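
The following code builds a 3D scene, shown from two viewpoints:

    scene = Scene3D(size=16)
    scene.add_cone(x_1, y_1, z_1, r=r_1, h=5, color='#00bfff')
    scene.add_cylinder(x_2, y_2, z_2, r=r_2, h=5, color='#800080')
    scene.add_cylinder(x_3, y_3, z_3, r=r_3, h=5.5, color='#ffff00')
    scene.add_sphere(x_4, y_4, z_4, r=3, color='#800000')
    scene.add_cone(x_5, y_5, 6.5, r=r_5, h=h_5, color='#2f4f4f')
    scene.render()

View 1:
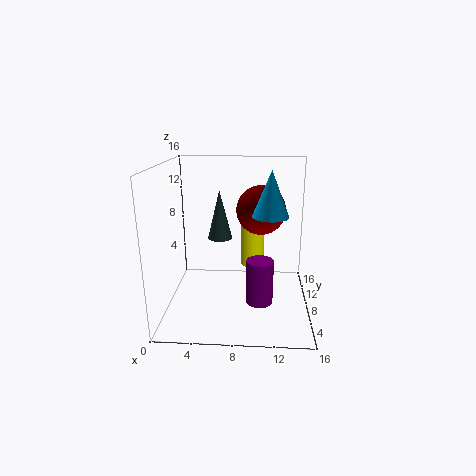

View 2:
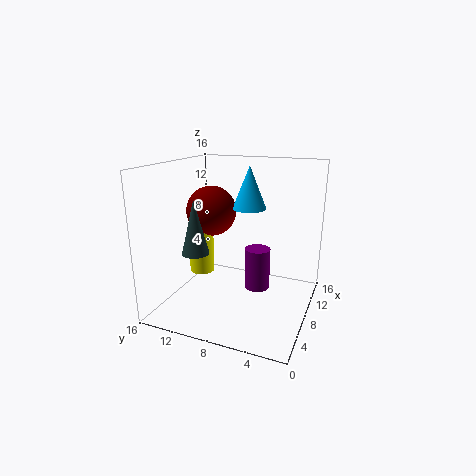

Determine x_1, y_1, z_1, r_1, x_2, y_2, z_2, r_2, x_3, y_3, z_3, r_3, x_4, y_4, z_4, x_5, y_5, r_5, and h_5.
x_1 = 11.5; y_1 = 8; z_1 = 10.5; r_1 = 2; x_2 = 10.5; y_2 = 6.5; z_2 = 1; r_2 = 1.5; x_3 = 9.5; y_3 = 13.5; z_3 = 2.5; r_3 = 1.5; x_4 = 10.5; y_4 = 12.5; z_4 = 10; x_5 = 5.5; y_5 = 12; r_5 = 1.5; h_5 = 6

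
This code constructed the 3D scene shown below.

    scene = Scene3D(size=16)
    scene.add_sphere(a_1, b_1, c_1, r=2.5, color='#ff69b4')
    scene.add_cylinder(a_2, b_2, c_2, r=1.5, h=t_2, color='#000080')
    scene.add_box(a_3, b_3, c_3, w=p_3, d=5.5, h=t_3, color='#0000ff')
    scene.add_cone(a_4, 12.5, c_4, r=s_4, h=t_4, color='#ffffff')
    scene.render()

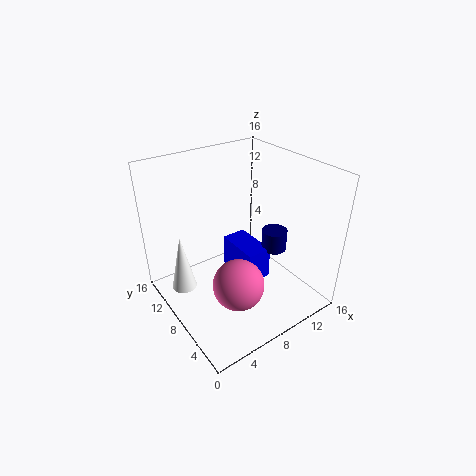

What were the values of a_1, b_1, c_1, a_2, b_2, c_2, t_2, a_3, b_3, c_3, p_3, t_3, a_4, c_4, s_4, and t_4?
a_1 = 4.5; b_1 = 3; c_1 = 6.5; a_2 = 13; b_2 = 7.5; c_2 = 5; t_2 = 2.5; a_3 = 9; b_3 = 7; c_3 = 1.5; p_3 = 3; t_3 = 4; a_4 = 3; c_4 = 0.5; s_4 = 1.5; t_4 = 7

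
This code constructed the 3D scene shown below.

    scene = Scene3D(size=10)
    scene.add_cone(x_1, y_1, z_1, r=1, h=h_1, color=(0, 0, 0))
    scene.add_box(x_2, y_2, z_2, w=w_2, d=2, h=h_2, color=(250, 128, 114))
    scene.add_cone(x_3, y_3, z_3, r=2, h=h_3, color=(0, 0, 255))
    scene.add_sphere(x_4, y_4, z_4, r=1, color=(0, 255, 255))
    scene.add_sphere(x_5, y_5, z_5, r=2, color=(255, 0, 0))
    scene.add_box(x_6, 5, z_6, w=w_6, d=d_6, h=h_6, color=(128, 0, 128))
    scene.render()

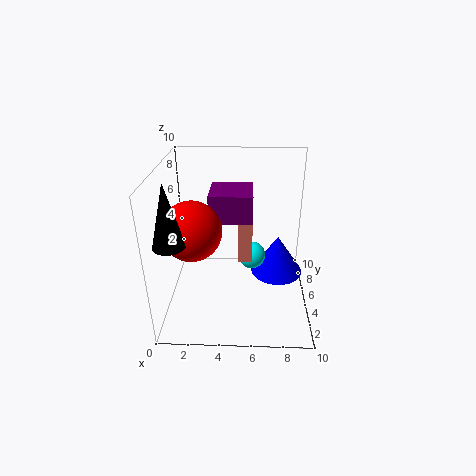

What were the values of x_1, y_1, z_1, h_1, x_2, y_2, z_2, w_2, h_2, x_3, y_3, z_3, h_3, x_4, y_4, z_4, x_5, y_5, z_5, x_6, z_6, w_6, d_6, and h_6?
x_1 = 1, y_1 = 2, z_1 = 6, h_1 = 4, x_2 = 5, y_2 = 5, z_2 = 3, w_2 = 1, h_2 = 3, x_3 = 8, y_3 = 7, z_3 = 1, h_3 = 3, x_4 = 6, y_4 = 6, z_4 = 3, x_5 = 2, y_5 = 4, z_5 = 6, x_6 = 3, z_6 = 6, w_6 = 3, d_6 = 3, h_6 = 2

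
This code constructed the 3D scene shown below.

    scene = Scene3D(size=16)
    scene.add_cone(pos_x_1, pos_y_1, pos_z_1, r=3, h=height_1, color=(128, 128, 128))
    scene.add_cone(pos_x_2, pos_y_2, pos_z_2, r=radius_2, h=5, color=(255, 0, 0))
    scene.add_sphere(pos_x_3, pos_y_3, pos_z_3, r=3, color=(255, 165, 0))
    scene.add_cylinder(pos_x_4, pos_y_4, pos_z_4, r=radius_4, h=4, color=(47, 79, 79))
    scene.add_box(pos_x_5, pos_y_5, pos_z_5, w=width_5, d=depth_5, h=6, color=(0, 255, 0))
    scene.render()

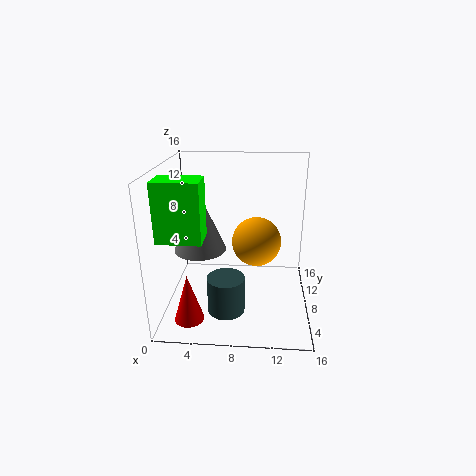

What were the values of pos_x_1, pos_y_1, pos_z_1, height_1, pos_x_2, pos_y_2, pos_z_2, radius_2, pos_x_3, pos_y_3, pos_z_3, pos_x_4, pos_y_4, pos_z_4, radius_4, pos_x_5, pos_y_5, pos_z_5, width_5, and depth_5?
pos_x_1 = 3.5
pos_y_1 = 9
pos_z_1 = 6
height_1 = 7
pos_x_2 = 3.5
pos_y_2 = 2
pos_z_2 = 1.5
radius_2 = 1.5
pos_x_3 = 10
pos_y_3 = 11.5
pos_z_3 = 6
pos_x_4 = 7
pos_y_4 = 4.5
pos_z_4 = 1
radius_4 = 2
pos_x_5 = 0.5
pos_y_5 = 2.5
pos_z_5 = 9.5
width_5 = 4.5
depth_5 = 3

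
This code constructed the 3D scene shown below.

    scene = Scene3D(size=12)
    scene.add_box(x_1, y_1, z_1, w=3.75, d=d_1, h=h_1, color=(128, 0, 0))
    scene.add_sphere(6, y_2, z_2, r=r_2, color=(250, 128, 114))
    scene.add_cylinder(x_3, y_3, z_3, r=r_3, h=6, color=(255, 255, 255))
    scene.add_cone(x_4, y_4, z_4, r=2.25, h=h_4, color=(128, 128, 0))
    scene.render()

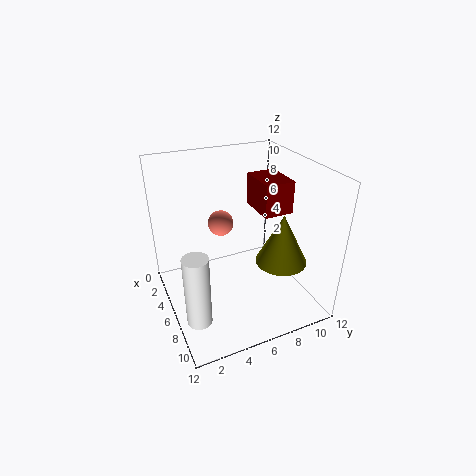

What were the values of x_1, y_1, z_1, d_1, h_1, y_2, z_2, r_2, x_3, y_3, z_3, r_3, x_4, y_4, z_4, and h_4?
x_1 = 1.5, y_1 = 9, z_1 = 6.75, d_1 = 2.75, h_1 = 3, y_2 = 4.5, z_2 = 7.75, r_2 = 1, x_3 = 8.5, y_3 = 1.5, z_3 = 0.75, r_3 = 1, x_4 = 7, y_4 = 9.75, z_4 = 3.25, h_4 = 4.5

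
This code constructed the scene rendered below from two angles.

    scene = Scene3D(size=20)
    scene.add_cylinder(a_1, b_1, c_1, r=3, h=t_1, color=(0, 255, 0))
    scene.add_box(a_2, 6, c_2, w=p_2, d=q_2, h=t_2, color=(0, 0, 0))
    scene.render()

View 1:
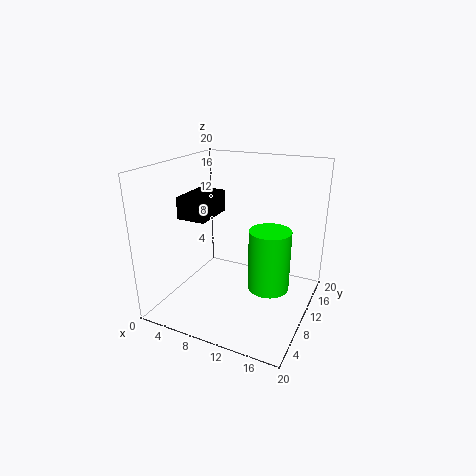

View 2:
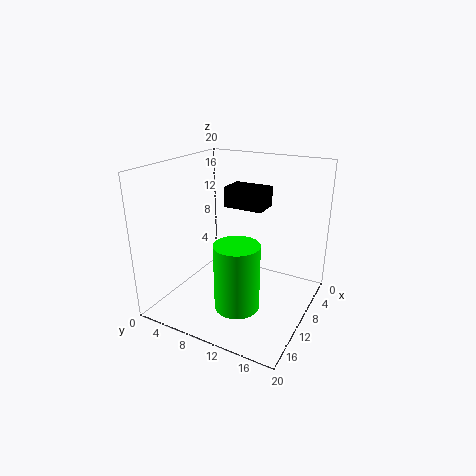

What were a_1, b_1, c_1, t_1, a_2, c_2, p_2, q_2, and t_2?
a_1 = 14
b_1 = 12
c_1 = 2
t_1 = 9
a_2 = 3
c_2 = 13
p_2 = 4
q_2 = 6
t_2 = 3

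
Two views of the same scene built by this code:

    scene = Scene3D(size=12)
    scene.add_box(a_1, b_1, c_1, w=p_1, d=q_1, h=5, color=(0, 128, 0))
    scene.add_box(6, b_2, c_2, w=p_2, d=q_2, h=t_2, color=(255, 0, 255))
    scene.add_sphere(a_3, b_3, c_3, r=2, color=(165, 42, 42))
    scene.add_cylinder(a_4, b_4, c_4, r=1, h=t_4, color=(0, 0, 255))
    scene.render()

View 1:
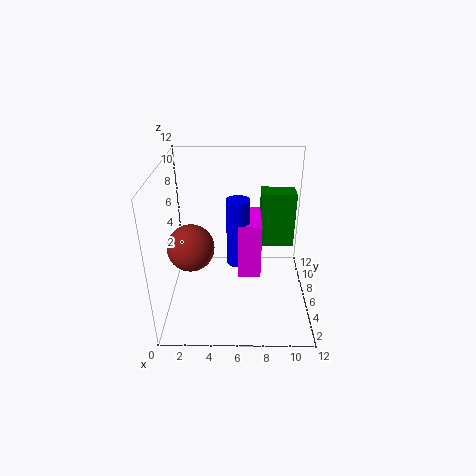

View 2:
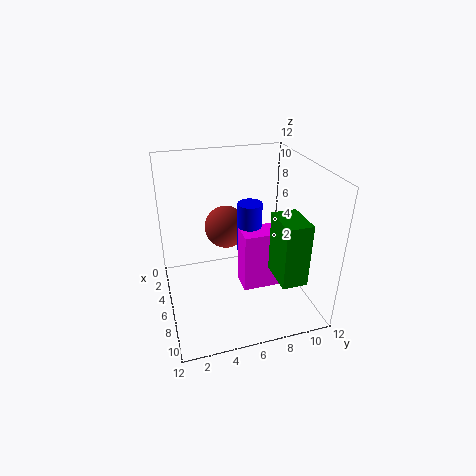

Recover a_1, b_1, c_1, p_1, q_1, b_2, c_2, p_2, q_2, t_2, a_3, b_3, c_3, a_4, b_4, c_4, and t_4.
a_1 = 8, b_1 = 8, c_1 = 4, p_1 = 3, q_1 = 2, b_2 = 6, c_2 = 2, p_2 = 2, q_2 = 4, t_2 = 5, a_3 = 2, b_3 = 6, c_3 = 5, a_4 = 6, b_4 = 7, c_4 = 3, t_4 = 6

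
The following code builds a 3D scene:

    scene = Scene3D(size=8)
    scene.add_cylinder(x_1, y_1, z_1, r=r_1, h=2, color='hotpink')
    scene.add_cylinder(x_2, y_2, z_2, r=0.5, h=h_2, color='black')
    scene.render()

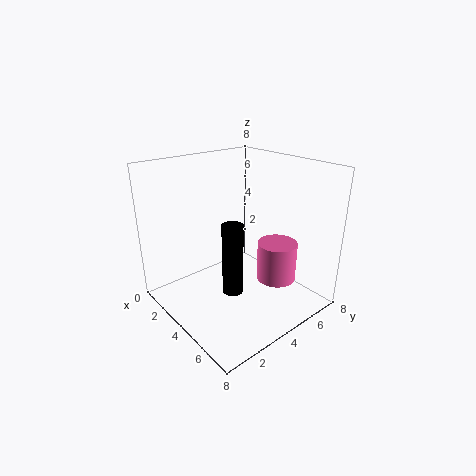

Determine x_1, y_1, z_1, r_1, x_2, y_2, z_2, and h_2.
x_1 = 6.5, y_1 = 4.5, z_1 = 2.5, r_1 = 1, x_2 = 6, y_2 = 2, z_2 = 2.5, h_2 = 3.5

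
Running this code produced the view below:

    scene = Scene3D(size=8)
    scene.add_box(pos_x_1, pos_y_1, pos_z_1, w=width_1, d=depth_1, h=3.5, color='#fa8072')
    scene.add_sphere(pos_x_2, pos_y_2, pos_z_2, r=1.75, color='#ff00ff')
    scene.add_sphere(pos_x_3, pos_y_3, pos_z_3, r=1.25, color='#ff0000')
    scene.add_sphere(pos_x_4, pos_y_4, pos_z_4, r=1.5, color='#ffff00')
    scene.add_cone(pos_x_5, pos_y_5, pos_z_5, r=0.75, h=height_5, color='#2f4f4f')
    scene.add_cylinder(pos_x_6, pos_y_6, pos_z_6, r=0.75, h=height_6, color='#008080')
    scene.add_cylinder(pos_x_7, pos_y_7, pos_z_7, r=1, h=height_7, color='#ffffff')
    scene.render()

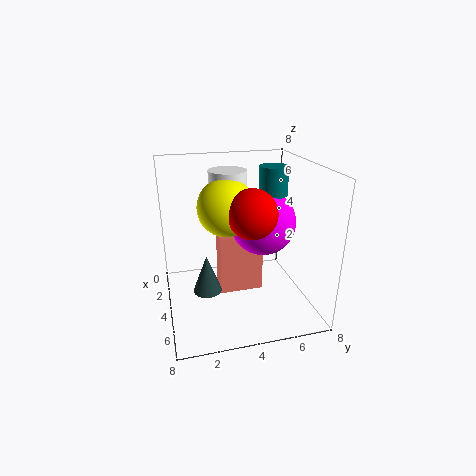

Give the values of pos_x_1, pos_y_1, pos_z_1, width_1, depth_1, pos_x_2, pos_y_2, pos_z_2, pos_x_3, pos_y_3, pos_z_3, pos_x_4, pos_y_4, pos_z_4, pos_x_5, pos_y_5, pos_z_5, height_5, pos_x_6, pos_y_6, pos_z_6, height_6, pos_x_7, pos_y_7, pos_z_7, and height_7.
pos_x_1 = 2.75; pos_y_1 = 3; pos_z_1 = 0.5; width_1 = 1.25; depth_1 = 2.5; pos_x_2 = 4.5; pos_y_2 = 5.25; pos_z_2 = 5; pos_x_3 = 5.75; pos_y_3 = 4.25; pos_z_3 = 6; pos_x_4 = 4.5; pos_y_4 = 3.25; pos_z_4 = 6; pos_x_5 = 5.25; pos_y_5 = 2; pos_z_5 = 1.75; height_5 = 2; pos_x_6 = 4.5; pos_y_6 = 5.75; pos_z_6 = 6.5; height_6 = 1.5; pos_x_7 = 3.75; pos_y_7 = 3.5; pos_z_7 = 6; height_7 = 1.75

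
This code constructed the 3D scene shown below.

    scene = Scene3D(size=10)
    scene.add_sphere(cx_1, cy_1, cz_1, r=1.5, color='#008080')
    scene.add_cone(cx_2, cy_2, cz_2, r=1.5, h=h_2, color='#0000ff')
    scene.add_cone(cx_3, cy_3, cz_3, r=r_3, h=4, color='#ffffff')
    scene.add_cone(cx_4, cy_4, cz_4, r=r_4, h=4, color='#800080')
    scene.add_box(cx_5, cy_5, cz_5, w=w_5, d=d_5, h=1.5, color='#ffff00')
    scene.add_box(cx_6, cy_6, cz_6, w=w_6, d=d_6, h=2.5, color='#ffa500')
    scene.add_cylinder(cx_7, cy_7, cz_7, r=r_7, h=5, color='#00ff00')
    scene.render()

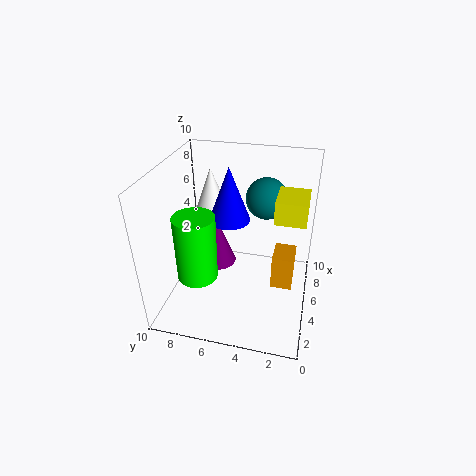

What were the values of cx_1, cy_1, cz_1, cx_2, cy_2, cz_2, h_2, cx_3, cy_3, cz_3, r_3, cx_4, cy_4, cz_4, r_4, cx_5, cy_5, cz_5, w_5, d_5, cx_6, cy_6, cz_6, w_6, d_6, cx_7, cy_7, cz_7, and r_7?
cx_1 = 7.5, cy_1 = 3.5, cz_1 = 7, cx_2 = 6.5, cy_2 = 6, cz_2 = 5.5, h_2 = 4, cx_3 = 8.5, cy_3 = 8, cz_3 = 4.5, r_3 = 1.5, cx_4 = 8, cy_4 = 7.5, cz_4 = 0.5, r_4 = 1.5, cx_5 = 4, cy_5 = 0.5, cz_5 = 7, w_5 = 2.5, d_5 = 2, cx_6 = 4.5, cy_6 = 1, cz_6 = 1.5, w_6 = 2, d_6 = 1.5, cx_7 = 4.5, cy_7 = 8, cz_7 = 1.5, r_7 = 1.5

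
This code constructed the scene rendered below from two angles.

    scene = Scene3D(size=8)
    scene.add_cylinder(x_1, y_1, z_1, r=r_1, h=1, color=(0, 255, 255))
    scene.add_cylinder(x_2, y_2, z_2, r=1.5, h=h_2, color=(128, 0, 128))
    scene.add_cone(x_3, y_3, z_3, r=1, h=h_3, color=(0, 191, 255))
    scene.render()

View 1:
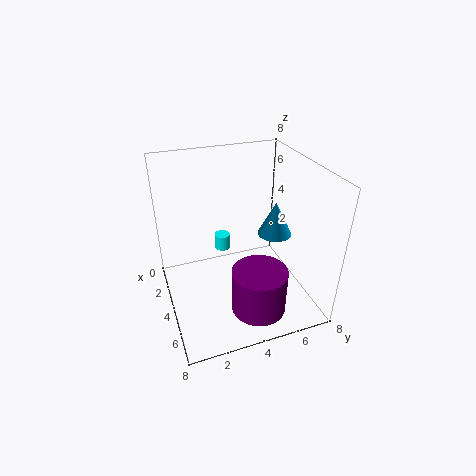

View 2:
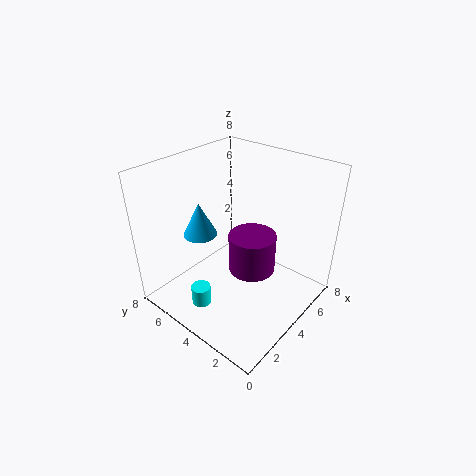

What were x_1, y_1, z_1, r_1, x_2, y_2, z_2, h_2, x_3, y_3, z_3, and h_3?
x_1 = 1, y_1 = 4, z_1 = 1.5, r_1 = 0.5, x_2 = 6, y_2 = 4.5, z_2 = 0.5, h_2 = 2.5, x_3 = 3.5, y_3 = 6.5, z_3 = 3.5, h_3 = 2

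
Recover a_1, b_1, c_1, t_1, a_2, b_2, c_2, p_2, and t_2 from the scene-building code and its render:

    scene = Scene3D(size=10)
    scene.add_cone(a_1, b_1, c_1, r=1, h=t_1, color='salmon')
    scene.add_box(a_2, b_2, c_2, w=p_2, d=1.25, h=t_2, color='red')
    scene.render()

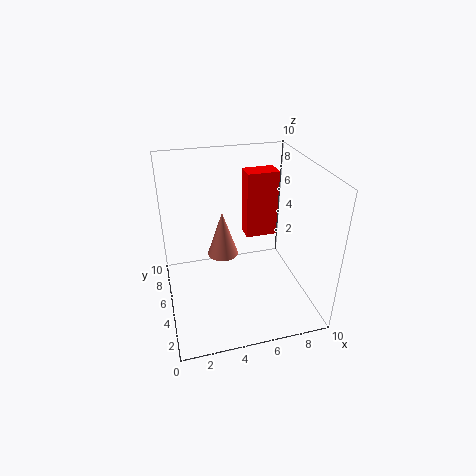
a_1 = 3.75, b_1 = 4.25, c_1 = 4.5, t_1 = 3, a_2 = 5.25, b_2 = 3.75, c_2 = 5.75, p_2 = 2, t_2 = 4.25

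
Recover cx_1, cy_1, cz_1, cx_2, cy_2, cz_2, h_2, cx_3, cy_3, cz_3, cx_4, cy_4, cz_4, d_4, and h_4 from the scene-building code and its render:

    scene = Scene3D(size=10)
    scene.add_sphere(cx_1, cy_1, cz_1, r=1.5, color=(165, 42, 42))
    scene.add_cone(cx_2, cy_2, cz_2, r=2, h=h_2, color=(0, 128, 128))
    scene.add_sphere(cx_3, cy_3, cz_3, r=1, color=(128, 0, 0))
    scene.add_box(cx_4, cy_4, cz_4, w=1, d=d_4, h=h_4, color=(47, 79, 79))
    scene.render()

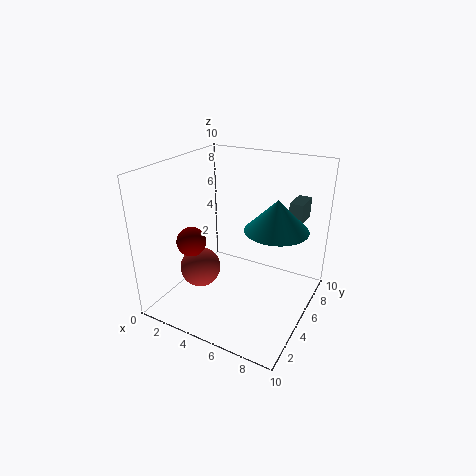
cx_1 = 2, cy_1 = 4.5, cz_1 = 2, cx_2 = 8, cy_2 = 4.5, cz_2 = 6.5, h_2 = 2, cx_3 = 2.5, cy_3 = 3, cz_3 = 5, cx_4 = 7.5, cy_4 = 8, cz_4 = 5.5, d_4 = 2, h_4 = 1.5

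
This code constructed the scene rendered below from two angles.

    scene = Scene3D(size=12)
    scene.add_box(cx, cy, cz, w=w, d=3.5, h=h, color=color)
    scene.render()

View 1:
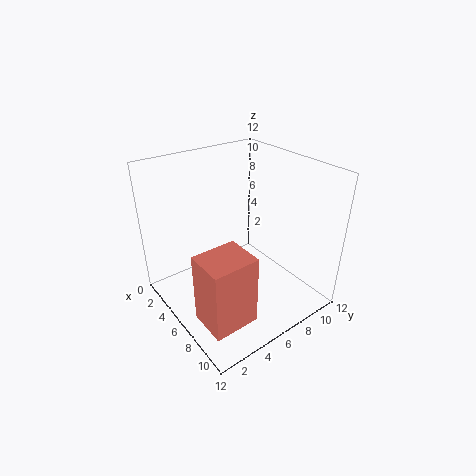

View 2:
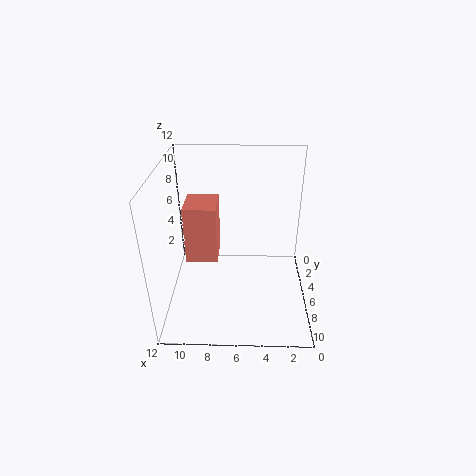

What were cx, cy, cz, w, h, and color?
cx = 8
cy = 0.5
cz = 2
w = 3
h = 5.5
color = 'salmon'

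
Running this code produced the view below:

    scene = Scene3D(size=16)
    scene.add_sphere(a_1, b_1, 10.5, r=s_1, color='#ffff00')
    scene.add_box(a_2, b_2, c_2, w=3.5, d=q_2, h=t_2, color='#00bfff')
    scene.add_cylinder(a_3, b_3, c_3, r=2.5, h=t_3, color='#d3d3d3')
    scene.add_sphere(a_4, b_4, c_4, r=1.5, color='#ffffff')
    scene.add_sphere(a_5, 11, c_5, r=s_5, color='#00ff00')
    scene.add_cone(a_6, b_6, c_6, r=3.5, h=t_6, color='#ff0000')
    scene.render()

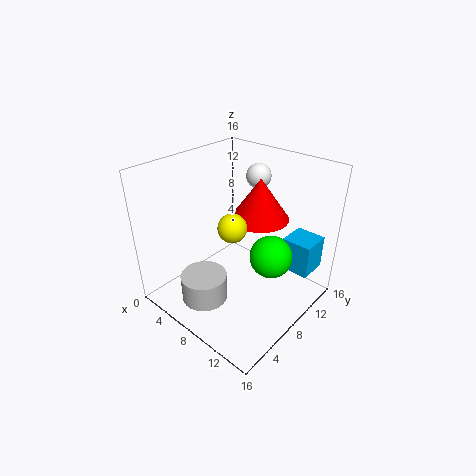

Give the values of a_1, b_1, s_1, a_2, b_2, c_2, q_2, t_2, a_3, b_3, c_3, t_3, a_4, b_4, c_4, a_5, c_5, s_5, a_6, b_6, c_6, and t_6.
a_1 = 9, b_1 = 6, s_1 = 1.5, a_2 = 11, b_2 = 12.5, c_2 = 3, q_2 = 3.5, t_2 = 4, a_3 = 7, b_3 = 3.5, c_3 = 2, t_3 = 3, a_4 = 6, b_4 = 14, c_4 = 13, a_5 = 10.5, c_5 = 5, s_5 = 2.5, a_6 = 7.5, b_6 = 12.5, c_6 = 8.5, t_6 = 5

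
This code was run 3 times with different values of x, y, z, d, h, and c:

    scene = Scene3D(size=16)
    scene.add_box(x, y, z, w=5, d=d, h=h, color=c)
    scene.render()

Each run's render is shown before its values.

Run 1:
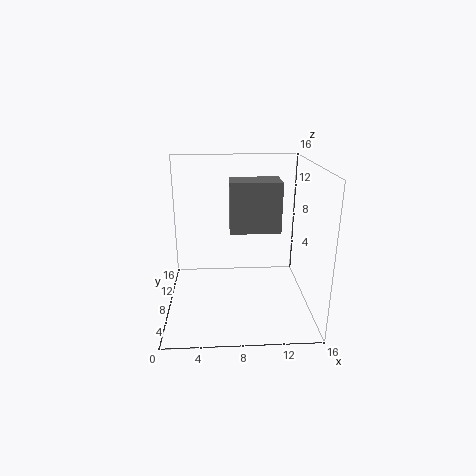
x = 7
y = 4
z = 10
d = 3
h = 5
c = 'gray'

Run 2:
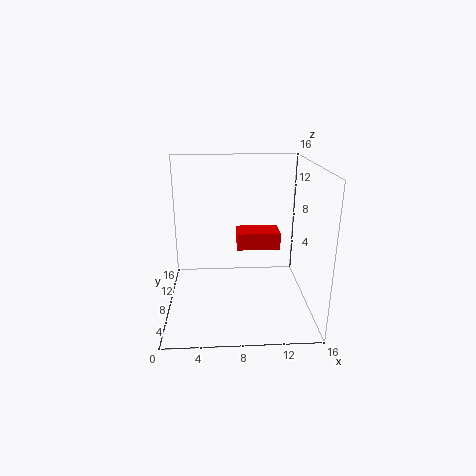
x = 8
y = 9
z = 6
d = 3
h = 2
c = 'red'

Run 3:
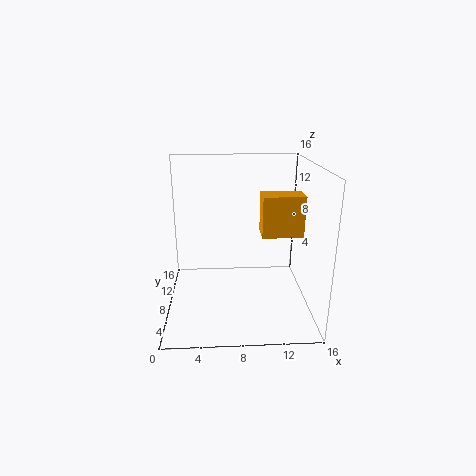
x = 11
y = 10
z = 7
d = 3
h = 5
c = 'orange'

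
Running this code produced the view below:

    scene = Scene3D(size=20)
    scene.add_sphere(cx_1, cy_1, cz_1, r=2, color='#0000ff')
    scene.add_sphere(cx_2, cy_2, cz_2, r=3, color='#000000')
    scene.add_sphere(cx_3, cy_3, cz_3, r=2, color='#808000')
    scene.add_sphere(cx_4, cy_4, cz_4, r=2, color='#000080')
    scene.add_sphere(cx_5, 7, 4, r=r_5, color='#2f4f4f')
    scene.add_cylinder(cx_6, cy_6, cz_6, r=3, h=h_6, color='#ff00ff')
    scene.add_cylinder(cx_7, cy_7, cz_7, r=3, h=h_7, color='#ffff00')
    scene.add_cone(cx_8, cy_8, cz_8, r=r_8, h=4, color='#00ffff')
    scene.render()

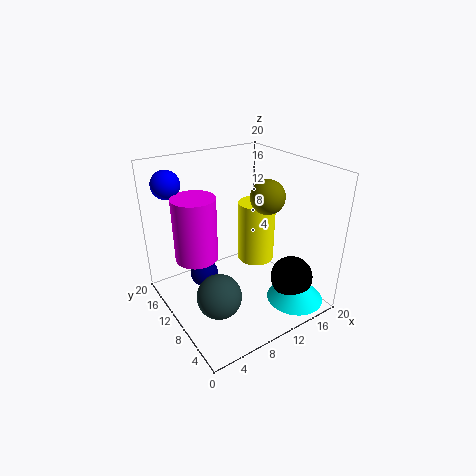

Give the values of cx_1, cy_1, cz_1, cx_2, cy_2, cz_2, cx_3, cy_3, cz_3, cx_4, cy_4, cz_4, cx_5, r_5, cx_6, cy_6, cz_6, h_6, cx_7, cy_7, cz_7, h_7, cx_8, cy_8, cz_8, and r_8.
cx_1 = 3
cy_1 = 17
cz_1 = 17
cx_2 = 16
cy_2 = 5
cz_2 = 4
cx_3 = 10
cy_3 = 4
cz_3 = 18
cx_4 = 6
cy_4 = 13
cz_4 = 4
cx_5 = 5
r_5 = 3
cx_6 = 5
cy_6 = 13
cz_6 = 7
h_6 = 9
cx_7 = 17
cy_7 = 15
cz_7 = 2
h_7 = 10
cx_8 = 16
cy_8 = 4
cz_8 = 1
r_8 = 4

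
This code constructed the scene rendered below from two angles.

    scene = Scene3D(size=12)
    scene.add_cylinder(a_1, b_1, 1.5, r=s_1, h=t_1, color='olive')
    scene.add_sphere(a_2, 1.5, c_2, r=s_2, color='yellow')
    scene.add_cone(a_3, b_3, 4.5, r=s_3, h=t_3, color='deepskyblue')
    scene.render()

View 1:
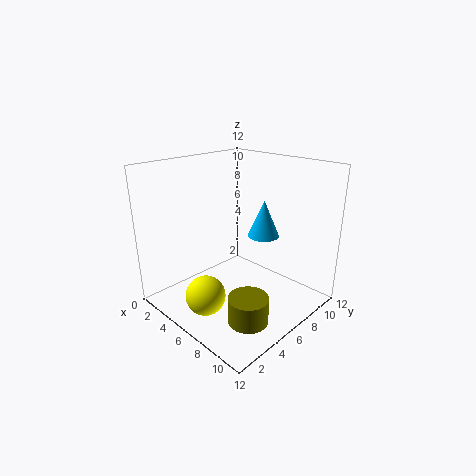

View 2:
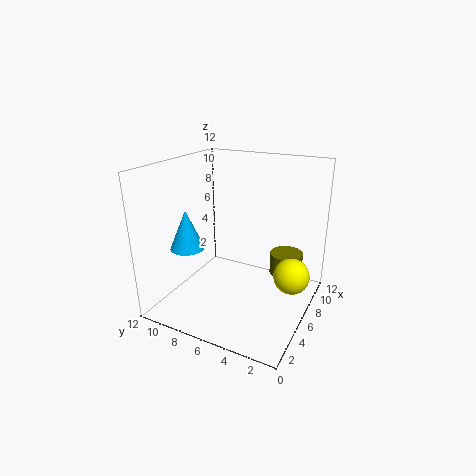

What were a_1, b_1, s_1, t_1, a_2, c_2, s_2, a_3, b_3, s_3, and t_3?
a_1 = 10
b_1 = 3
s_1 = 1.5
t_1 = 2
a_2 = 7
c_2 = 3
s_2 = 1.5
a_3 = 5
b_3 = 10.5
s_3 = 1.5
t_3 = 3.5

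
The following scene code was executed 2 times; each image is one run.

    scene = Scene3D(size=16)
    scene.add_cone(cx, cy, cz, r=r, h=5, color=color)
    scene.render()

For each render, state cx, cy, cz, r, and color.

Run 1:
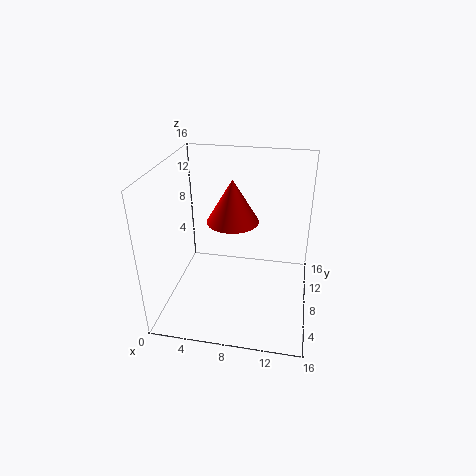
cx = 7, cy = 10, cz = 9, r = 3, color = 'red'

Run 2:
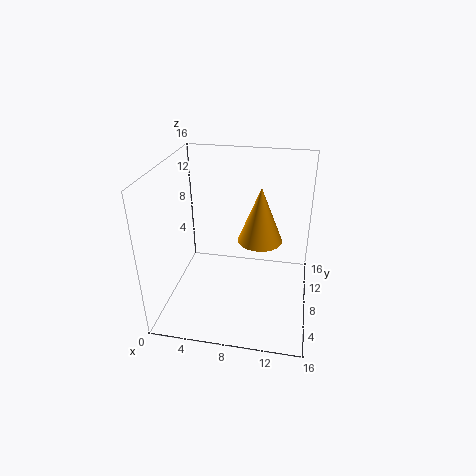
cx = 11, cy = 3, cz = 11, r = 2, color = 'orange'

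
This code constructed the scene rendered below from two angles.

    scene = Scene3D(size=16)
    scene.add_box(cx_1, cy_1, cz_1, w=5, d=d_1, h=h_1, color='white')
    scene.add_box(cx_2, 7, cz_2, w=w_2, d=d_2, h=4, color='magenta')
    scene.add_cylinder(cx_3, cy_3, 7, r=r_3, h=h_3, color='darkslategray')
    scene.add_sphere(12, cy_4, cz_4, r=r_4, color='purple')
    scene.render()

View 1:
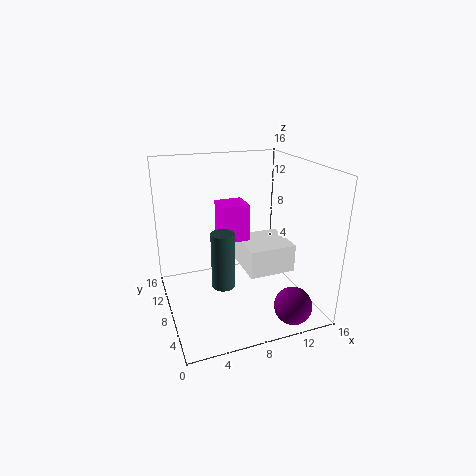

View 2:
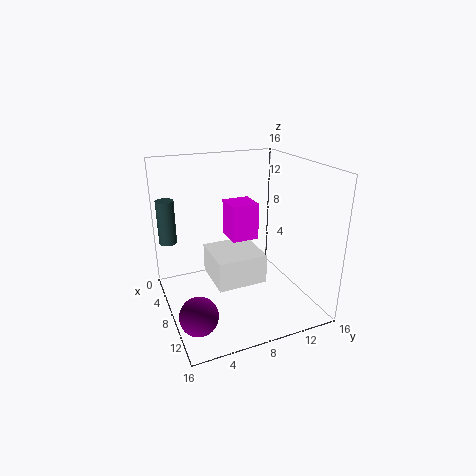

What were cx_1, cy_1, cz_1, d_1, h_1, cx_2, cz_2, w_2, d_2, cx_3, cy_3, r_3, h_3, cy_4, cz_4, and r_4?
cx_1 = 8, cy_1 = 4, cz_1 = 5, d_1 = 5, h_1 = 3, cx_2 = 6, cz_2 = 8, w_2 = 3, d_2 = 3, cx_3 = 4, cy_3 = 1, r_3 = 1, h_3 = 5, cy_4 = 2, cz_4 = 2, r_4 = 2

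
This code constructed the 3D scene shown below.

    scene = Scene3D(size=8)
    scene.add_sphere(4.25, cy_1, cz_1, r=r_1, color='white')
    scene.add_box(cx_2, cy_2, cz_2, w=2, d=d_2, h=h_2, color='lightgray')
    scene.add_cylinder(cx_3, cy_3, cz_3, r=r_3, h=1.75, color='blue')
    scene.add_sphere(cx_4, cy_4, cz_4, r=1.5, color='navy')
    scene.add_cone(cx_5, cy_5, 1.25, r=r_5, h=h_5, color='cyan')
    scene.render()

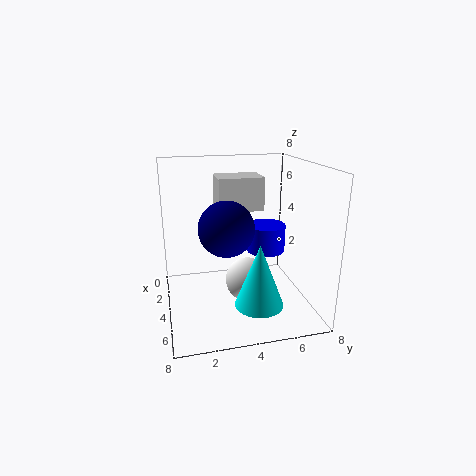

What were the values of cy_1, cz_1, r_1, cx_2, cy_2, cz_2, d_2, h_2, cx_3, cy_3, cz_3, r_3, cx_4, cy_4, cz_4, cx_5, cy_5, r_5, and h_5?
cy_1 = 4.5; cz_1 = 1.5; r_1 = 1.25; cx_2 = 0.5; cy_2 = 3.25; cz_2 = 5; d_2 = 2.75; h_2 = 2; cx_3 = 1.5; cy_3 = 6.5; cz_3 = 2; r_3 = 1.25; cx_4 = 4.5; cy_4 = 3.25; cz_4 = 4.75; cx_5 = 6.5; cy_5 = 4.5; r_5 = 1.25; h_5 = 3.25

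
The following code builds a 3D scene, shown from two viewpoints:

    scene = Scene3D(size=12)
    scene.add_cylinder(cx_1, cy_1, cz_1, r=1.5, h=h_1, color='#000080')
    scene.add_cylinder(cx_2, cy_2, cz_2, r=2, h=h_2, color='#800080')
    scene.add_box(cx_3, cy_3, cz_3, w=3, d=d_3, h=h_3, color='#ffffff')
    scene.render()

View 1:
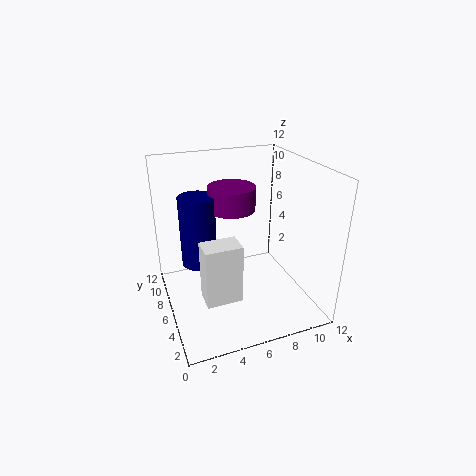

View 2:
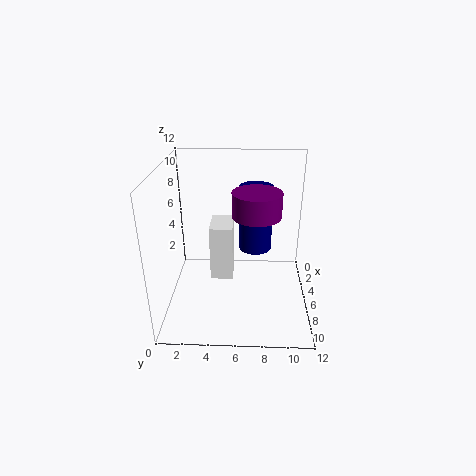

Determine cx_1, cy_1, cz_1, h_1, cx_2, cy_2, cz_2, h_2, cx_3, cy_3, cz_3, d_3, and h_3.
cx_1 = 3, cy_1 = 7.5, cz_1 = 3.5, h_1 = 6, cx_2 = 6, cy_2 = 7.5, cz_2 = 8, h_2 = 2, cx_3 = 2.5, cy_3 = 3.5, cz_3 = 1.5, d_3 = 2, h_3 = 5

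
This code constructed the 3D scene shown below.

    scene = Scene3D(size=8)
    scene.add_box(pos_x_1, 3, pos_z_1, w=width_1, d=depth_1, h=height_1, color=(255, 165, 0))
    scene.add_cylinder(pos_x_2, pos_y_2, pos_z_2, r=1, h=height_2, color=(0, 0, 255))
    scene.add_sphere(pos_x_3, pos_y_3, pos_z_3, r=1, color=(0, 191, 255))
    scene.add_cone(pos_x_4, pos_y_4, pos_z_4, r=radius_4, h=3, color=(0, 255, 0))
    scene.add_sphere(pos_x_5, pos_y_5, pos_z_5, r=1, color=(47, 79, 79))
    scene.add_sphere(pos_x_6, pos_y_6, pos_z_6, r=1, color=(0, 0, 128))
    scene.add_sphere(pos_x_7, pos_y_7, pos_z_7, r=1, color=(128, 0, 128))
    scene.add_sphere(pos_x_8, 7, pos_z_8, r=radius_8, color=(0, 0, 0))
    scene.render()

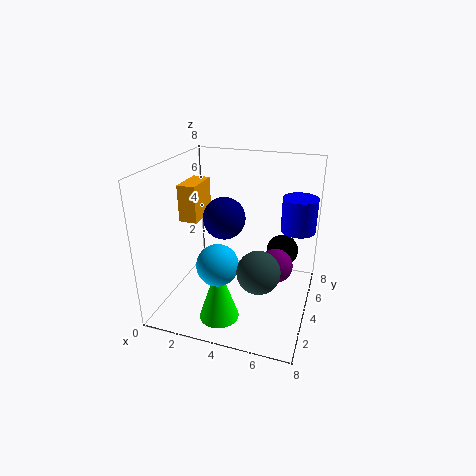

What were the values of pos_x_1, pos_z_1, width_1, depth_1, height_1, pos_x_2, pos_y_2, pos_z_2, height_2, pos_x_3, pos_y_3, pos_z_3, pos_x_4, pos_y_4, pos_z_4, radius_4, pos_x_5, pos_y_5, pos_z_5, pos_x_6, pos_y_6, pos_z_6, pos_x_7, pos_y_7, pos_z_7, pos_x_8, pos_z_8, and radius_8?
pos_x_1 = 1, pos_z_1 = 5, width_1 = 1, depth_1 = 2, height_1 = 2, pos_x_2 = 7, pos_y_2 = 6, pos_z_2 = 4, height_2 = 2, pos_x_3 = 4, pos_y_3 = 1, pos_z_3 = 4, pos_x_4 = 4, pos_y_4 = 1, pos_z_4 = 1, radius_4 = 1, pos_x_5 = 6, pos_y_5 = 1, pos_z_5 = 4, pos_x_6 = 4, pos_y_6 = 2, pos_z_6 = 6, pos_x_7 = 6, pos_y_7 = 5, pos_z_7 = 2, pos_x_8 = 6, pos_z_8 = 2, radius_8 = 1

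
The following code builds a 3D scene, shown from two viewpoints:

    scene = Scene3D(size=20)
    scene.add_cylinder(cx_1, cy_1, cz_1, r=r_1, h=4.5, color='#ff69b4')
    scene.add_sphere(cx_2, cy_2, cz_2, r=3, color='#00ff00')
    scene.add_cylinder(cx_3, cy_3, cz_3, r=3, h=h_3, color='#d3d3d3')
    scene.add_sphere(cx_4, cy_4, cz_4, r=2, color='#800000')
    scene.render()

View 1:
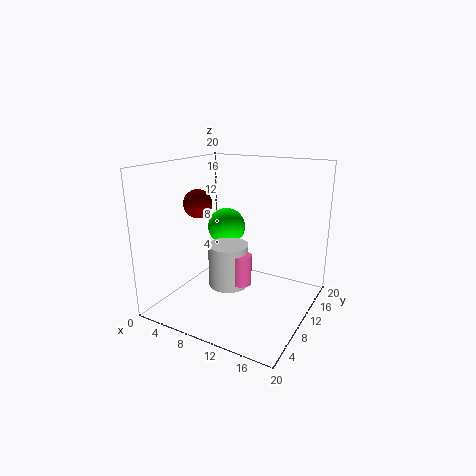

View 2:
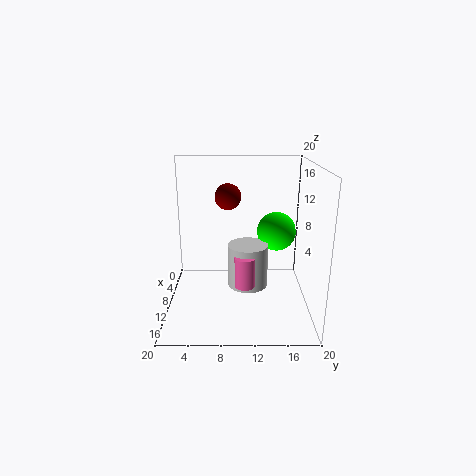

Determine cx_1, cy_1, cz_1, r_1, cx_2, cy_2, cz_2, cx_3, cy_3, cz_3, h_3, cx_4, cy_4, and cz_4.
cx_1 = 10, cy_1 = 11, cz_1 = 2.5, r_1 = 1.5, cx_2 = 4.5, cy_2 = 16, cz_2 = 9, cx_3 = 7.5, cy_3 = 11.5, cz_3 = 1.5, h_3 = 6.5, cx_4 = 4.5, cy_4 = 8.5, cz_4 = 14.5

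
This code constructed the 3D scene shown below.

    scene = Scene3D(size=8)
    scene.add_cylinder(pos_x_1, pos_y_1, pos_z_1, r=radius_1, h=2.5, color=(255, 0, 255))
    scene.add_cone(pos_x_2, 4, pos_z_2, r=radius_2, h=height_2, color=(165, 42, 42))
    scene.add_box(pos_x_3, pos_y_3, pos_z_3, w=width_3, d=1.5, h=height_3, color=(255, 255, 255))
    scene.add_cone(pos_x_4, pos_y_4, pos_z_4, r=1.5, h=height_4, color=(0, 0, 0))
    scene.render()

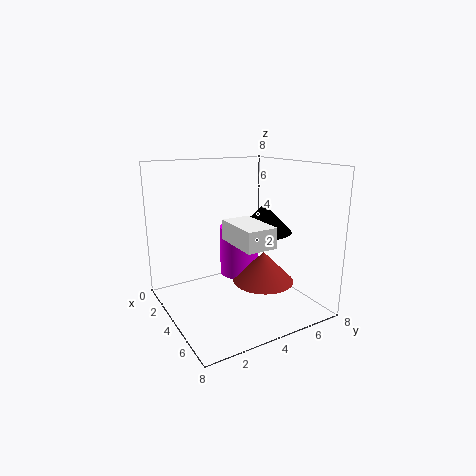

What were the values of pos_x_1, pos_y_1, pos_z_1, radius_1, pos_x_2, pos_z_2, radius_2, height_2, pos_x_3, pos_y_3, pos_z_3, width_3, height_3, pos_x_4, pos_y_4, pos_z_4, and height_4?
pos_x_1 = 5
pos_y_1 = 3.5
pos_z_1 = 2.5
radius_1 = 1
pos_x_2 = 6.5
pos_z_2 = 2.5
radius_2 = 1.5
height_2 = 1.5
pos_x_3 = 5
pos_y_3 = 2.5
pos_z_3 = 4.5
width_3 = 2.5
height_3 = 1
pos_x_4 = 5
pos_y_4 = 5
pos_z_4 = 4.5
height_4 = 1.5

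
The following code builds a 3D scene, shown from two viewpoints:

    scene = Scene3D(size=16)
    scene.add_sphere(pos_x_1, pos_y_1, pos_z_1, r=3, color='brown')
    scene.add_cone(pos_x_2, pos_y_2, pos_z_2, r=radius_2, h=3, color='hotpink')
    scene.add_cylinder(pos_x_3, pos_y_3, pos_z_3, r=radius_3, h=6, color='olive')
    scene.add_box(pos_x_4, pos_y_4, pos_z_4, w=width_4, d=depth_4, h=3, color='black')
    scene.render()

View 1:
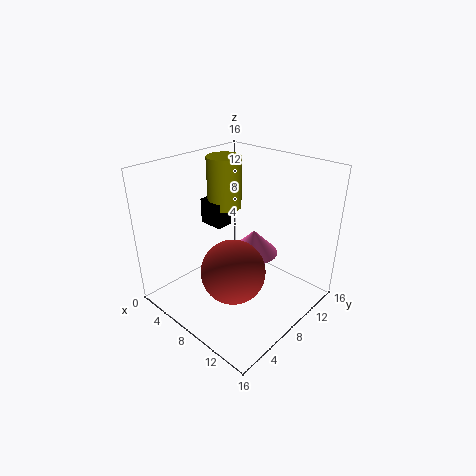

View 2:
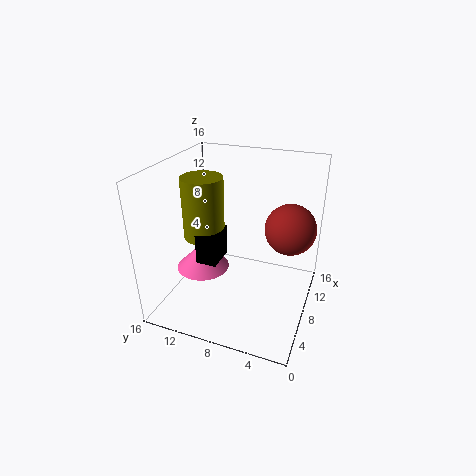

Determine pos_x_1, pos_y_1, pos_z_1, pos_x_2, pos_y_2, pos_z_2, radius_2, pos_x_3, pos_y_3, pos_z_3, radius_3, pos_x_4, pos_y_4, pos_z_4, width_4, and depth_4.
pos_x_1 = 12, pos_y_1 = 3, pos_z_1 = 8, pos_x_2 = 7, pos_y_2 = 12, pos_z_2 = 4, radius_2 = 3, pos_x_3 = 4, pos_y_3 = 10, pos_z_3 = 10, radius_3 = 2, pos_x_4 = 2, pos_y_4 = 8, pos_z_4 = 8, width_4 = 3, depth_4 = 2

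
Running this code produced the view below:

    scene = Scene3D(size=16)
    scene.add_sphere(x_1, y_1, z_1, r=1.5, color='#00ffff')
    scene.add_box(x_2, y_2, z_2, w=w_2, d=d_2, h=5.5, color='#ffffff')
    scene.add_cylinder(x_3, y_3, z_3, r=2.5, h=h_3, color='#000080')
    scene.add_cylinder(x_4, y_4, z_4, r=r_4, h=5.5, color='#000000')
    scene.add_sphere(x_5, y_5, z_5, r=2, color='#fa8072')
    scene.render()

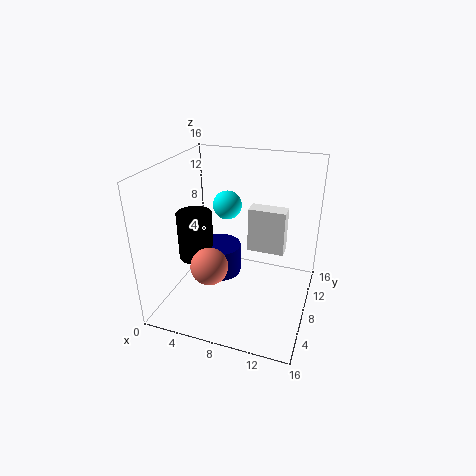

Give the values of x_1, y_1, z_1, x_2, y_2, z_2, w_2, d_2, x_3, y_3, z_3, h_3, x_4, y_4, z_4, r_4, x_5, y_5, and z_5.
x_1 = 7, y_1 = 7.5, z_1 = 12, x_2 = 8, y_2 = 11.5, z_2 = 4.5, w_2 = 4.5, d_2 = 2, x_3 = 5.5, y_3 = 8.5, z_3 = 3, h_3 = 3.5, x_4 = 3, y_4 = 7.5, z_4 = 5, r_4 = 2, x_5 = 6, y_5 = 4.5, z_5 = 6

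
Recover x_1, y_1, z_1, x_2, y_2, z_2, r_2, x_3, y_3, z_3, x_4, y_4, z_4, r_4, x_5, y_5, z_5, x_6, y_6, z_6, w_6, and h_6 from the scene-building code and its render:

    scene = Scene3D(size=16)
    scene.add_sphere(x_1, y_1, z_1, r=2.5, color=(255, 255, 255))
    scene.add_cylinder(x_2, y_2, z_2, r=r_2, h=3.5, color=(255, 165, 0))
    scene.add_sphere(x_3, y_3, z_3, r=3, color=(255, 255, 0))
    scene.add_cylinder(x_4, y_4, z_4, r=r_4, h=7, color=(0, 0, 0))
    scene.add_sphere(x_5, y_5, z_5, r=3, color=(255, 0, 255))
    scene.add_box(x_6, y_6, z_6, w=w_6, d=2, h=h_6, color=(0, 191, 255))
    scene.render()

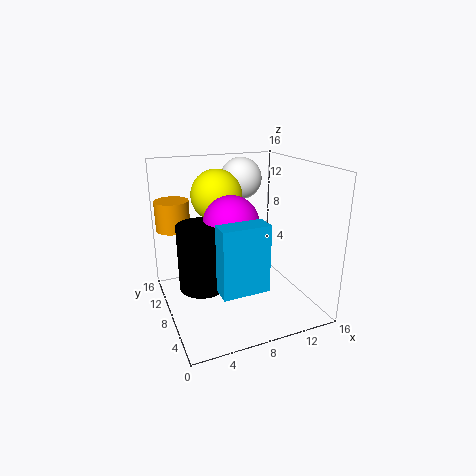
x_1 = 10.5, y_1 = 13, z_1 = 13.5, x_2 = 2, y_2 = 13.5, z_2 = 8, r_2 = 2, x_3 = 7, y_3 = 12, z_3 = 12, x_4 = 3.5, y_4 = 7, z_4 = 3.5, r_4 = 2.5, x_5 = 7, y_5 = 7.5, z_5 = 10, x_6 = 3.5, y_6 = 0.5, z_6 = 5.5, w_6 = 4.5, h_6 = 6.5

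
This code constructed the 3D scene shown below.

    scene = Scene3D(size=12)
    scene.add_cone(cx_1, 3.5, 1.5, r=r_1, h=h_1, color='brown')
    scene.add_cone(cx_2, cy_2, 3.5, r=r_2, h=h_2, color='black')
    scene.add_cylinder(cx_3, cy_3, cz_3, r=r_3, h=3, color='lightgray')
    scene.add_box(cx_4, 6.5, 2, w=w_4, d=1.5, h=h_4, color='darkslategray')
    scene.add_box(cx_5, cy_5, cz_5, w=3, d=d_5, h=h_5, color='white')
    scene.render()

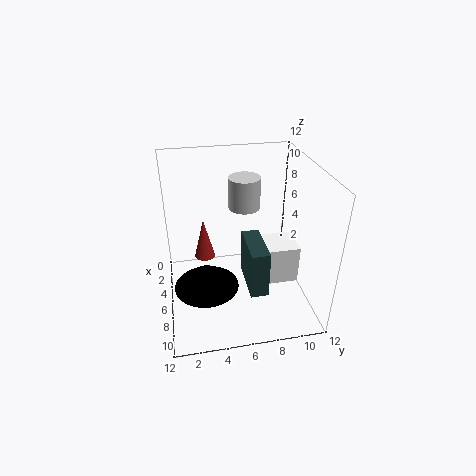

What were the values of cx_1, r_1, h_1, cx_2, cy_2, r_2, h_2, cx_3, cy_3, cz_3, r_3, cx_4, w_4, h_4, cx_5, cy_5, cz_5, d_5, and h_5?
cx_1 = 1.5
r_1 = 1
h_1 = 4
cx_2 = 8.5
cy_2 = 3
r_2 = 2.5
h_2 = 2
cx_3 = 1.5
cy_3 = 7.5
cz_3 = 6.5
r_3 = 1.5
cx_4 = 5
w_4 = 4
h_4 = 4
cx_5 = 3.5
cy_5 = 7.5
cz_5 = 1
d_5 = 4
h_5 = 3.5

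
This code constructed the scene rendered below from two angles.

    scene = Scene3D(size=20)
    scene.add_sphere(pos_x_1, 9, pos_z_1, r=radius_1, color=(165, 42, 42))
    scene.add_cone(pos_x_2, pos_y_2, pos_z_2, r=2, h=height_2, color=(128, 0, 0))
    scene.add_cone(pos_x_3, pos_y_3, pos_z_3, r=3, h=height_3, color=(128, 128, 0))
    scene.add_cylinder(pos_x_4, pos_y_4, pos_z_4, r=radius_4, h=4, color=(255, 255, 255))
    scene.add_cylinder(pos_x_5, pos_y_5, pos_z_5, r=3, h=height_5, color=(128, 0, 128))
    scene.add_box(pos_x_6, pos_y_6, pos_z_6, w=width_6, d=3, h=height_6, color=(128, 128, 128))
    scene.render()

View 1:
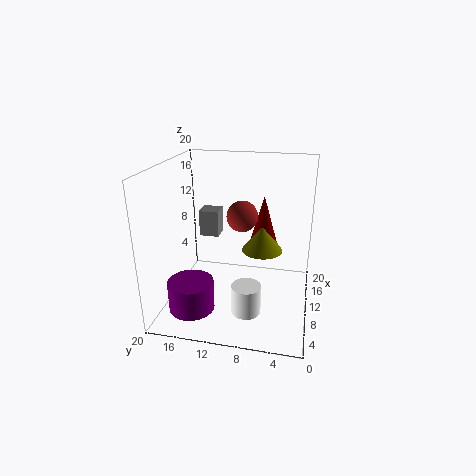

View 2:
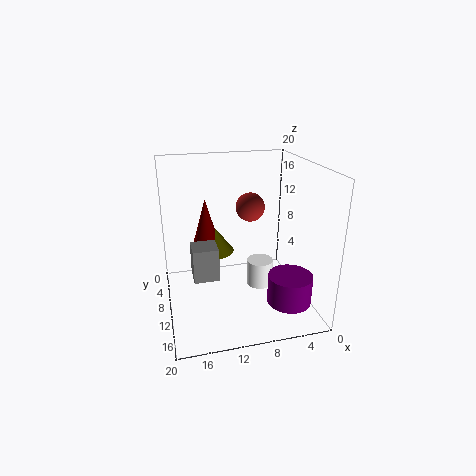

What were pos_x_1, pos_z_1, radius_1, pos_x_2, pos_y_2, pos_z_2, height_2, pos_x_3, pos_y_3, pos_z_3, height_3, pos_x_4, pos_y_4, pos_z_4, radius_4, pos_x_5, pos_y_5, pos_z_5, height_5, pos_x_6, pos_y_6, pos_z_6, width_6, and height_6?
pos_x_1 = 8
pos_z_1 = 14
radius_1 = 2
pos_x_2 = 14
pos_y_2 = 7
pos_z_2 = 8
height_2 = 7
pos_x_3 = 13
pos_y_3 = 7
pos_z_3 = 7
height_3 = 4
pos_x_4 = 6
pos_y_4 = 8
pos_z_4 = 1
radius_4 = 2
pos_x_5 = 4
pos_y_5 = 15
pos_z_5 = 2
height_5 = 4
pos_x_6 = 14
pos_y_6 = 14
pos_z_6 = 8
width_6 = 3
height_6 = 4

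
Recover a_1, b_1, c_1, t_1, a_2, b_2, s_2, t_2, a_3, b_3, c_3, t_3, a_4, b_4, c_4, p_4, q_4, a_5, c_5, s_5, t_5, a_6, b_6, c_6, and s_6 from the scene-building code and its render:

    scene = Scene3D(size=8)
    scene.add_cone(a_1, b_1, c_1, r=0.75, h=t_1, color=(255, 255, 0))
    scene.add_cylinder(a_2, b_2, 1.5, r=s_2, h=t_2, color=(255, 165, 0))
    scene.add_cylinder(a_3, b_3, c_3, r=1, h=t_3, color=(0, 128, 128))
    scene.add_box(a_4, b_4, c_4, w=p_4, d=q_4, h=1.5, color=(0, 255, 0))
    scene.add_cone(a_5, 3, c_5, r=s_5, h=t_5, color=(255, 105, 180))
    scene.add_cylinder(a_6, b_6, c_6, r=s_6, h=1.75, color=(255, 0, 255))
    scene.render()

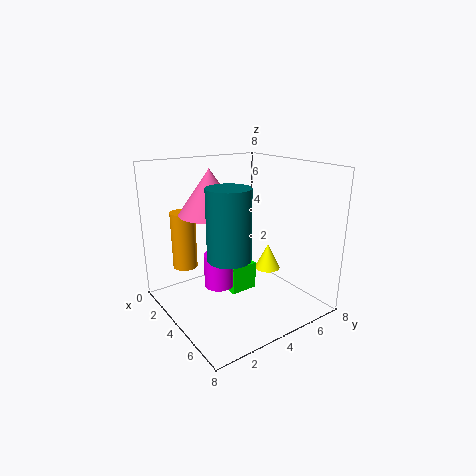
a_1 = 4.25, b_1 = 6, c_1 = 1.75, t_1 = 1.5, a_2 = 0.75, b_2 = 2.25, s_2 = 0.75, t_2 = 3.5, a_3 = 6.5, b_3 = 1.75, c_3 = 4.25, t_3 = 3.25, a_4 = 3.75, b_4 = 3, c_4 = 1.25, p_4 = 1.25, q_4 = 1.5, a_5 = 2.75, c_5 = 5.25, s_5 = 1.75, t_5 = 2.5, a_6 = 4.75, b_6 = 2.25, c_6 = 2, s_6 = 0.75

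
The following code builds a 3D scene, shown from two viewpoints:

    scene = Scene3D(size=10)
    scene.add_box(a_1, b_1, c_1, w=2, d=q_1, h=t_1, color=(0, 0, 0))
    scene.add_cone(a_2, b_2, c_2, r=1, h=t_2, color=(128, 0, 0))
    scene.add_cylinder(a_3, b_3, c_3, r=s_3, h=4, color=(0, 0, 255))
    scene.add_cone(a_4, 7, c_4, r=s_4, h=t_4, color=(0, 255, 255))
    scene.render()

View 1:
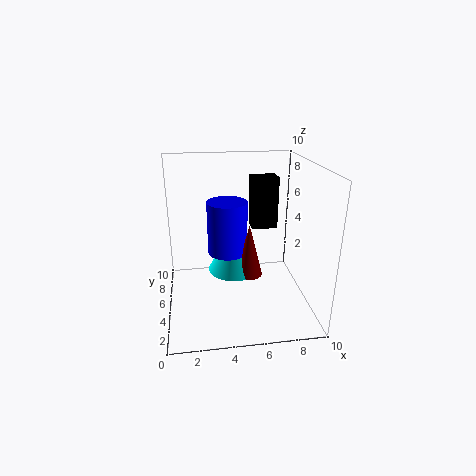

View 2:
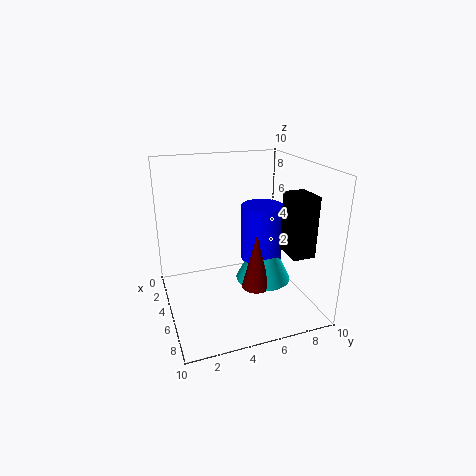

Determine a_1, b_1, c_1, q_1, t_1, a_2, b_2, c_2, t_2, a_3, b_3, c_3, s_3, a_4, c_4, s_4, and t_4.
a_1 = 6.5
b_1 = 7.5
c_1 = 4.5
q_1 = 1.5
t_1 = 4
a_2 = 6
b_2 = 6
c_2 = 1.5
t_2 = 4
a_3 = 4.5
b_3 = 7
c_3 = 3
s_3 = 1.5
a_4 = 5
c_4 = 1.5
s_4 = 2
t_4 = 4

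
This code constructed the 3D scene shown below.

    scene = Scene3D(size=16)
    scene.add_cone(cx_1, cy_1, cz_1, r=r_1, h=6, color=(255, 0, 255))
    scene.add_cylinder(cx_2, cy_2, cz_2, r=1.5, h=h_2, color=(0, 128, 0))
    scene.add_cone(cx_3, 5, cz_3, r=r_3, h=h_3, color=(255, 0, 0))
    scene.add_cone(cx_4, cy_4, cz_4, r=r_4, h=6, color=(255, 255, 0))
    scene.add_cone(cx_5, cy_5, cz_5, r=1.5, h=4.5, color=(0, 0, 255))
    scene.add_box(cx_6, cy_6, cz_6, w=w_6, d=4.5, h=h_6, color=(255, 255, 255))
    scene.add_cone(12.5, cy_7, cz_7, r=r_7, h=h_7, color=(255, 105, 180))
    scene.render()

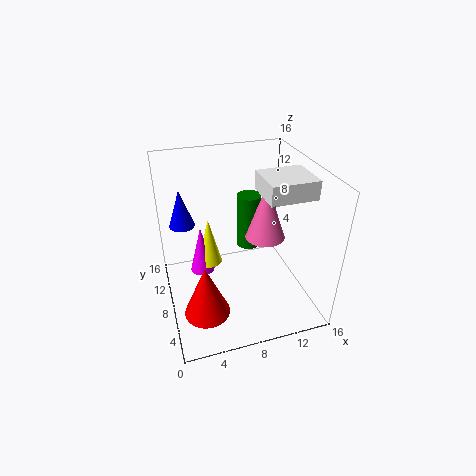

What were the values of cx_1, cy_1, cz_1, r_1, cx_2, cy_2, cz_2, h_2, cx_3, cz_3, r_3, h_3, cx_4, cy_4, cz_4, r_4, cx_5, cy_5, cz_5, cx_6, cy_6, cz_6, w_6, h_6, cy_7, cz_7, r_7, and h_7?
cx_1 = 4.5; cy_1 = 12; cz_1 = 1.5; r_1 = 1.5; cx_2 = 11; cy_2 = 13; cz_2 = 3.5; h_2 = 7; cx_3 = 3.5; cz_3 = 1; r_3 = 2.5; h_3 = 6; cx_4 = 5.5; cy_4 = 12; cz_4 = 2.5; r_4 = 1.5; cx_5 = 2.5; cy_5 = 12.5; cz_5 = 8; cx_6 = 10; cy_6 = 4; cz_6 = 13.5; w_6 = 5; h_6 = 2; cy_7 = 11; cz_7 = 5.5; r_7 = 2.5; h_7 = 7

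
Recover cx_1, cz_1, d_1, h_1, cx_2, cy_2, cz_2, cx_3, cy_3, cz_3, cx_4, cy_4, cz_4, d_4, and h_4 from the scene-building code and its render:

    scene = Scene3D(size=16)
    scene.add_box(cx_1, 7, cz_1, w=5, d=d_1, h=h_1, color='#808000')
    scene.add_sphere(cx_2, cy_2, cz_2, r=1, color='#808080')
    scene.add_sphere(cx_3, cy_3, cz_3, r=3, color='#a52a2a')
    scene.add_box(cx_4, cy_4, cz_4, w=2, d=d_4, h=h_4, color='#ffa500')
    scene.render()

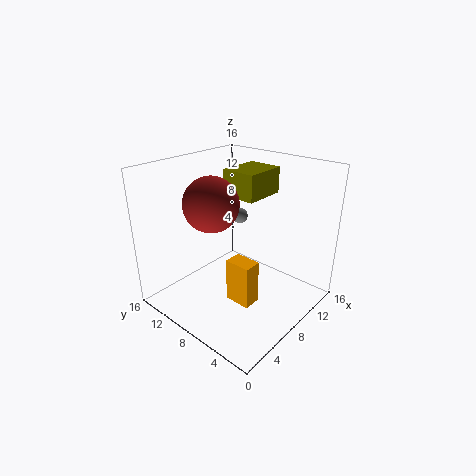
cx_1 = 9
cz_1 = 12
d_1 = 4
h_1 = 3
cx_2 = 13
cy_2 = 12
cz_2 = 8
cx_3 = 6
cy_3 = 10
cz_3 = 12
cx_4 = 6
cy_4 = 5
cz_4 = 1
d_4 = 3
h_4 = 5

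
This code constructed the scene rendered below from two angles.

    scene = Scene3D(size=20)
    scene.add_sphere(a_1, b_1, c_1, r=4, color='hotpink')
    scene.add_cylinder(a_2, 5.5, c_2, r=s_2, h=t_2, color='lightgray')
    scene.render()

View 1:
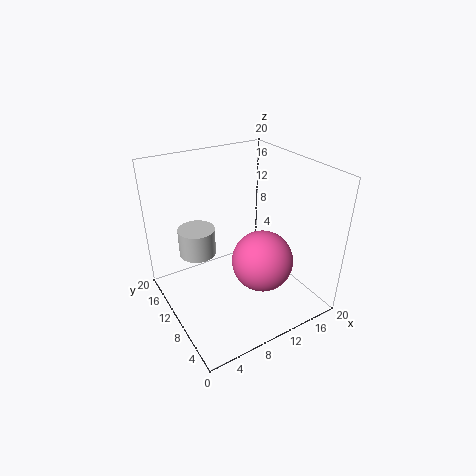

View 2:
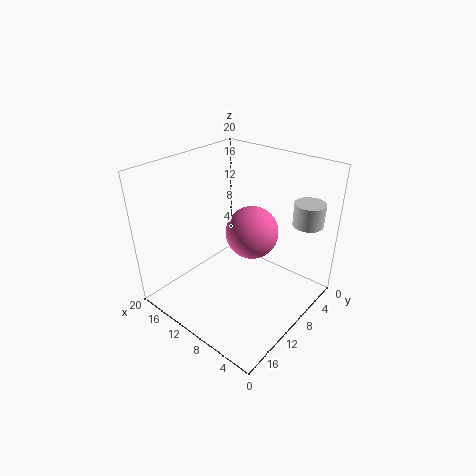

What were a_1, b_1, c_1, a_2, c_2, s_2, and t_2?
a_1 = 11; b_1 = 5.5; c_1 = 8.5; a_2 = 2; c_2 = 13; s_2 = 2; t_2 = 3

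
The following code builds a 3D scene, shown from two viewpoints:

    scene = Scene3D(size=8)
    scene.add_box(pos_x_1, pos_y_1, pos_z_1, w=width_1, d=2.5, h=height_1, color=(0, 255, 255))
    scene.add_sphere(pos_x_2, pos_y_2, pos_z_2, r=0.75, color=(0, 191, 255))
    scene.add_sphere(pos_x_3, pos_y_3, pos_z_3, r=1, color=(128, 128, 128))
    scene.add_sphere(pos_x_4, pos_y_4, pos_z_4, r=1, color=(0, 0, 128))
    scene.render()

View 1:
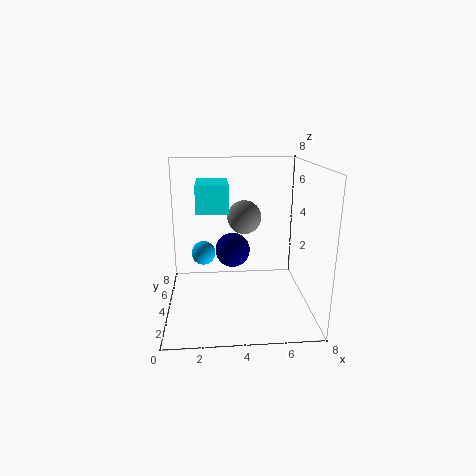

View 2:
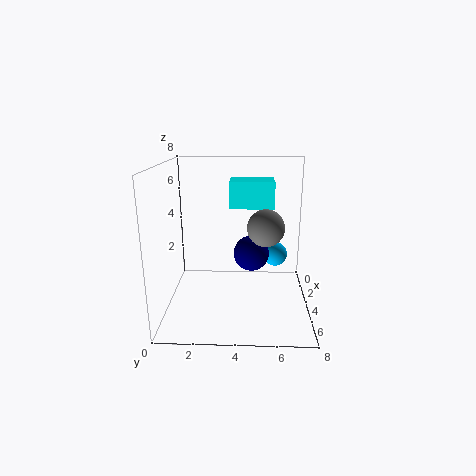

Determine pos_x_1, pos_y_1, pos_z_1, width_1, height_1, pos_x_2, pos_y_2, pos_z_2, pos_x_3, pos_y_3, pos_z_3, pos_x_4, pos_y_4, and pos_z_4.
pos_x_1 = 1.75, pos_y_1 = 3.5, pos_z_1 = 5.5, width_1 = 1.75, height_1 = 1.5, pos_x_2 = 2, pos_y_2 = 6.25, pos_z_2 = 2.25, pos_x_3 = 4.5, pos_y_3 = 5.5, pos_z_3 = 4.75, pos_x_4 = 3.75, pos_y_4 = 4.75, pos_z_4 = 3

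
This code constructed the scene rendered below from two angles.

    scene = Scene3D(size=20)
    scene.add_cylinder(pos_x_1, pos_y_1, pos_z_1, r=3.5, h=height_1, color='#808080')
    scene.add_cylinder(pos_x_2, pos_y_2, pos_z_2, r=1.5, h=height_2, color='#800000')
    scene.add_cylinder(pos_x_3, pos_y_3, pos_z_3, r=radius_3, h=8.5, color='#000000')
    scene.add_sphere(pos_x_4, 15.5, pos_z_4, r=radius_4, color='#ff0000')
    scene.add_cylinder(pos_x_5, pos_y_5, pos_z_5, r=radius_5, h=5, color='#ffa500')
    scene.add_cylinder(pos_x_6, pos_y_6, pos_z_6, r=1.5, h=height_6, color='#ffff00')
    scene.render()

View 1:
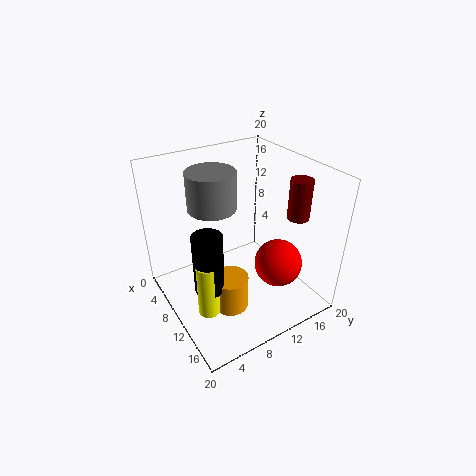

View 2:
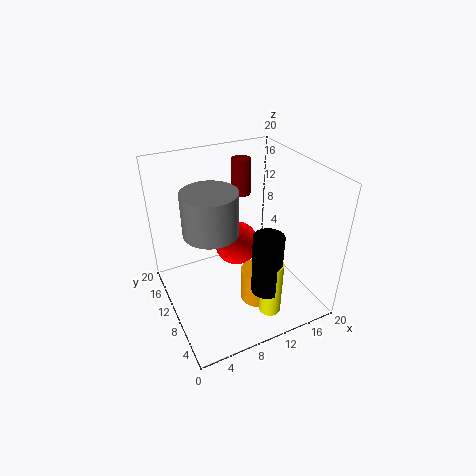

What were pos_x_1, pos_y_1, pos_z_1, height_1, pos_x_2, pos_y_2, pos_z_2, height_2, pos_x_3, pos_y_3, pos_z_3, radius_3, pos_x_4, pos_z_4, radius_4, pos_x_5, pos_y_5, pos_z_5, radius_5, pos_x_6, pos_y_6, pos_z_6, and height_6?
pos_x_1 = 5.5
pos_y_1 = 8.5
pos_z_1 = 13
height_1 = 5.5
pos_x_2 = 14
pos_y_2 = 17
pos_z_2 = 13
height_2 = 5.5
pos_x_3 = 11.5
pos_y_3 = 4.5
pos_z_3 = 4.5
radius_3 = 2
pos_x_4 = 12.5
pos_z_4 = 5
radius_4 = 3.5
pos_x_5 = 12
pos_y_5 = 7.5
pos_z_5 = 0.5
radius_5 = 2.5
pos_x_6 = 12
pos_y_6 = 4
pos_z_6 = 1
height_6 = 8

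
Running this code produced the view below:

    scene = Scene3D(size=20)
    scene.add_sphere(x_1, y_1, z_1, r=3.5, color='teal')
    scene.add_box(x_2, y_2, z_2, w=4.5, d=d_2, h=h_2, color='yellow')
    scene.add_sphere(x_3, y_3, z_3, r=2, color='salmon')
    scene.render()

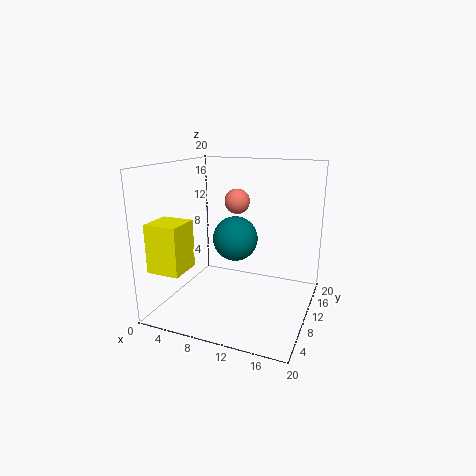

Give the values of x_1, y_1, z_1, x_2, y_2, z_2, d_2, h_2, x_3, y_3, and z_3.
x_1 = 7.5; y_1 = 15; z_1 = 8; x_2 = 0.5; y_2 = 2; z_2 = 6.5; d_2 = 4.5; h_2 = 6.5; x_3 = 7; y_3 = 17; z_3 = 13.5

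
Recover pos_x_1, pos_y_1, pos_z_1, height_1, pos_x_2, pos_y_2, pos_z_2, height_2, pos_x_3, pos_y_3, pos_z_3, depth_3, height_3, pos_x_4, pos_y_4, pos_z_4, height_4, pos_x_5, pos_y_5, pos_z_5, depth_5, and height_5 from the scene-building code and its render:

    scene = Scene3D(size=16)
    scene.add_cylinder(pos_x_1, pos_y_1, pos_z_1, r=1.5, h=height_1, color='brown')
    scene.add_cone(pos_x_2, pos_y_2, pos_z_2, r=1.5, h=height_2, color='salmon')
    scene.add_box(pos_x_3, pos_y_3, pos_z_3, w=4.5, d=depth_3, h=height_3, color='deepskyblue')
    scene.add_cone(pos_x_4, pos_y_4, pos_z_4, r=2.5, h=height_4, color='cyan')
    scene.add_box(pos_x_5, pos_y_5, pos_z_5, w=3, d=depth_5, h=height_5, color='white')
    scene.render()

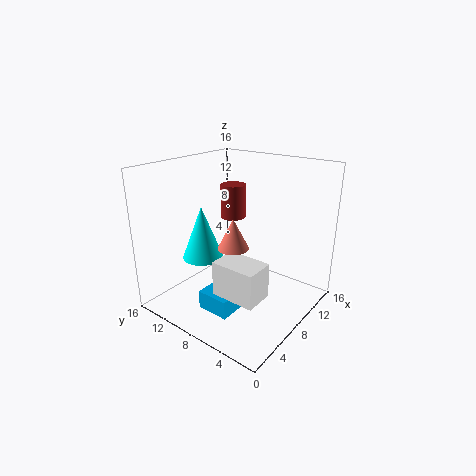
pos_x_1 = 11, pos_y_1 = 11, pos_z_1 = 9, height_1 = 4, pos_x_2 = 4, pos_y_2 = 5.5, pos_z_2 = 9, height_2 = 3, pos_x_3 = 2.5, pos_y_3 = 5.5, pos_z_3 = 1.5, depth_3 = 3.5, height_3 = 2, pos_x_4 = 8, pos_y_4 = 13.5, pos_z_4 = 4, height_4 = 6.5, pos_x_5 = 2, pos_y_5 = 2, pos_z_5 = 4.5, depth_5 = 4.5, height_5 = 3.5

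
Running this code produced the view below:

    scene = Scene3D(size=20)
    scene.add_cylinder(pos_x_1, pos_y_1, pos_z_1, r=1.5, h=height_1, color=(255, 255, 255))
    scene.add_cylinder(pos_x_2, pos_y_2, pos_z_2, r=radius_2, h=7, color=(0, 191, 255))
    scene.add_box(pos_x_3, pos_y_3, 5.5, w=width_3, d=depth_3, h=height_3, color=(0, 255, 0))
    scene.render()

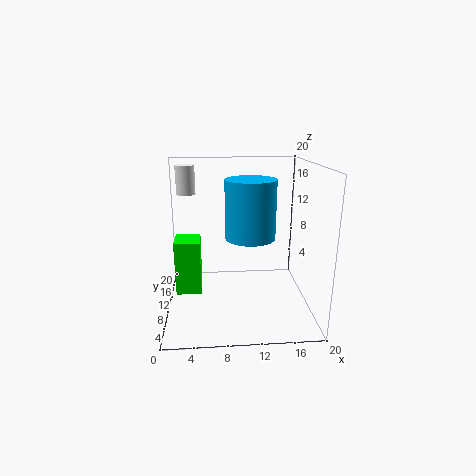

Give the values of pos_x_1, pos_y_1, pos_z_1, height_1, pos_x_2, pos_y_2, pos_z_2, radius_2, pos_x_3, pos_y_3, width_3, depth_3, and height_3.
pos_x_1 = 2.5; pos_y_1 = 18.5; pos_z_1 = 14.5; height_1 = 4.5; pos_x_2 = 11; pos_y_2 = 4.5; pos_z_2 = 12; radius_2 = 3; pos_x_3 = 2; pos_y_3 = 3; width_3 = 3; depth_3 = 3.5; height_3 = 6.5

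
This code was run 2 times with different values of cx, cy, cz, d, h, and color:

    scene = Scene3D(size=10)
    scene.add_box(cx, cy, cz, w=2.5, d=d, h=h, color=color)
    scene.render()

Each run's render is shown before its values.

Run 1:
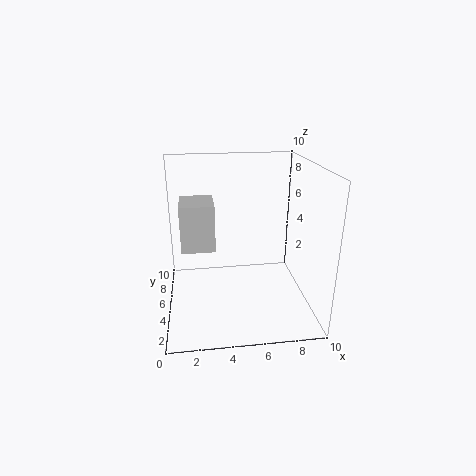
cx = 1; cy = 6; cz = 3.5; d = 3; h = 3.5; color = 'lightgray'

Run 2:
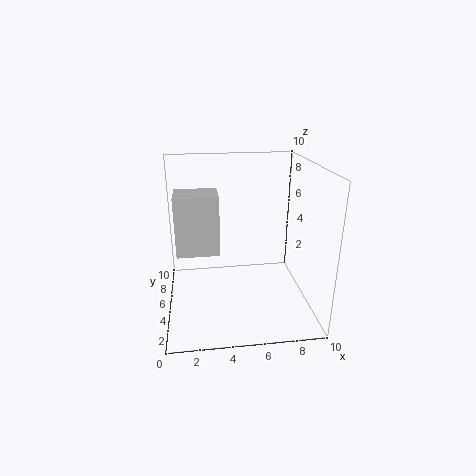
cx = 1; cy = 1.5; cz = 5.5; d = 2; h = 3.5; color = 'lightgray'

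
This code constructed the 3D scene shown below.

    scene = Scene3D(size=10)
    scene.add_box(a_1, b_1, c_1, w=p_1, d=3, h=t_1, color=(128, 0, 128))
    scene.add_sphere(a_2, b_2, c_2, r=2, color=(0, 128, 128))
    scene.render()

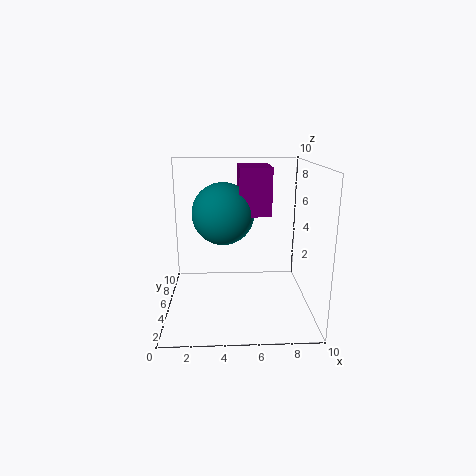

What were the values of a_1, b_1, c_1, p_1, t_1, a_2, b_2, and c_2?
a_1 = 5, b_1 = 3, c_1 = 7, p_1 = 2, t_1 = 3, a_2 = 4, b_2 = 4, c_2 = 7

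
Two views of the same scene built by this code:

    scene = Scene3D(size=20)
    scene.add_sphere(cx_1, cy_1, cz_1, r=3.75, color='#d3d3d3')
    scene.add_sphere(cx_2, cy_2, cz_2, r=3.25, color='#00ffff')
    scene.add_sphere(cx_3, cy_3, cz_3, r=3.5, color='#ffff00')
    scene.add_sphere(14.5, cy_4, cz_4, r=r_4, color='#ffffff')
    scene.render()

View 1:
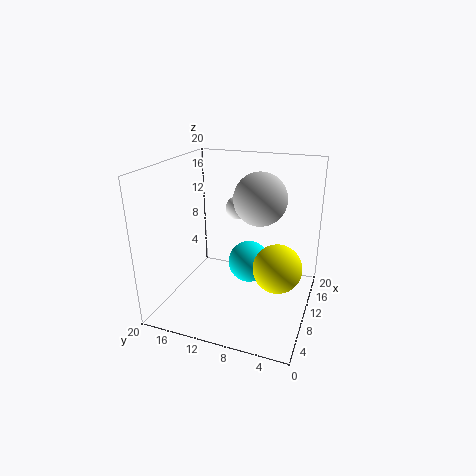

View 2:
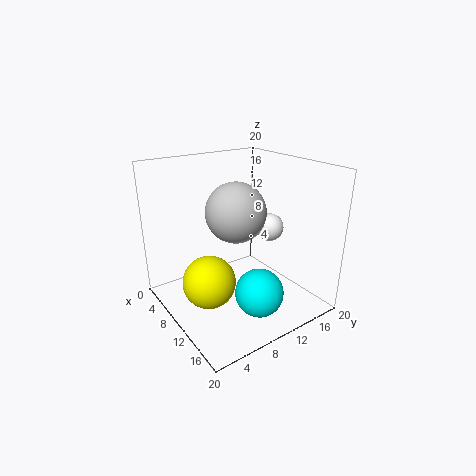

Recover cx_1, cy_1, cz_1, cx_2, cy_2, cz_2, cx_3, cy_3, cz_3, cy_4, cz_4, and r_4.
cx_1 = 12.75, cy_1 = 7.75, cz_1 = 15, cx_2 = 15, cy_2 = 10, cz_2 = 3.75, cx_3 = 11.25, cy_3 = 4.5, cz_3 = 5.5, cy_4 = 11.75, cz_4 = 12.75, r_4 = 1.75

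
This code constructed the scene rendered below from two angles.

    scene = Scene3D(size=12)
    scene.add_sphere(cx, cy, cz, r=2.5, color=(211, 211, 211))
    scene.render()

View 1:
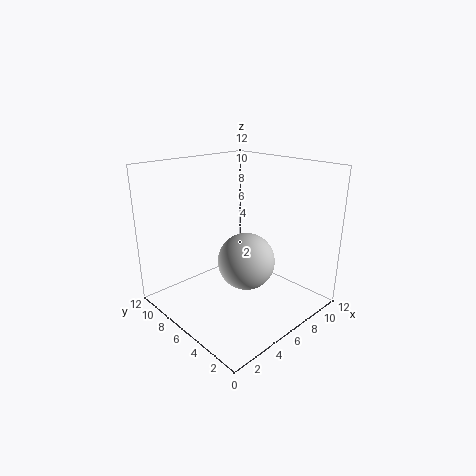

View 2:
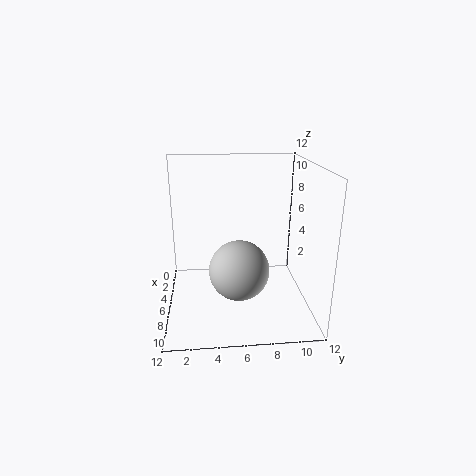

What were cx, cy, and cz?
cx = 7; cy = 6; cz = 3.5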